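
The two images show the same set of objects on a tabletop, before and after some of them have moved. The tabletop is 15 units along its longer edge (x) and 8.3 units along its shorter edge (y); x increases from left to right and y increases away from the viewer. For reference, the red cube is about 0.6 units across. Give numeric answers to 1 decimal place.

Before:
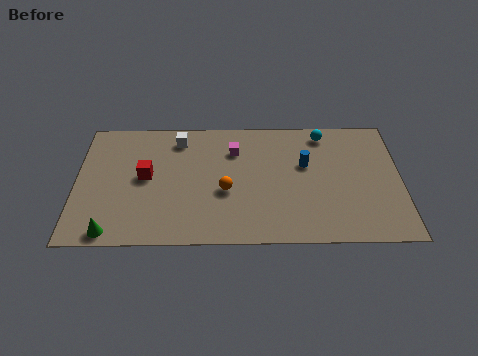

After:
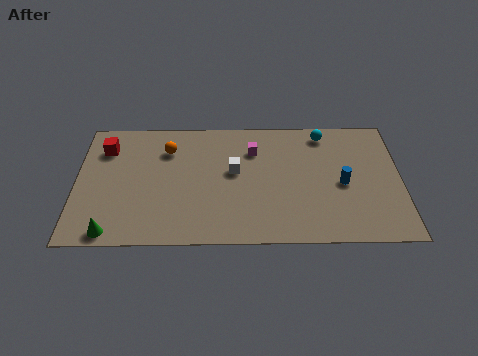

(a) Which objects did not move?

the green cone and the cyan sphere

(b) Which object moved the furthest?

the orange sphere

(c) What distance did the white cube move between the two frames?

3.4

From (4.7, 6.9) to (7.3, 4.7), the white cube covered √(2.6² + 2.2²) ≈ 3.4 units.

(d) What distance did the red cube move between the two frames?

2.7

The red cube was near (3.2, 4.4) before and (1.3, 6.3) after, so it travelled √(1.9² + 1.9²) ≈ 2.7 units.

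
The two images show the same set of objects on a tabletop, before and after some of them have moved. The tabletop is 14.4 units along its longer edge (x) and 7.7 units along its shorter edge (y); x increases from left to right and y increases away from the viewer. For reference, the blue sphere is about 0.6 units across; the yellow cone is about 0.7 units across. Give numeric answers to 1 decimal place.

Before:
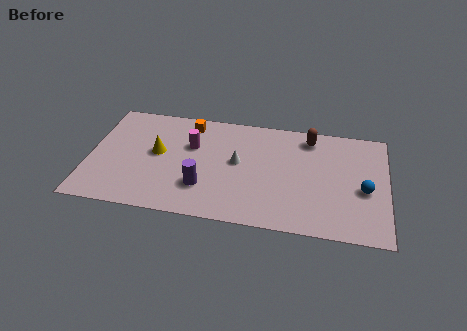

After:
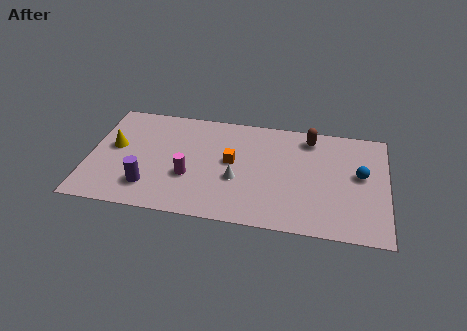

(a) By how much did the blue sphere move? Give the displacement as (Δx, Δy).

(-0.2, 1.0)

From the two frames, the blue sphere sits at roughly (13.3, 3.3) before and (13.1, 4.3) after.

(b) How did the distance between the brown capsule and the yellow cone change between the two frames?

+2.0

They were about 7.7 units apart before and 9.7 after — 2.0 units further apart.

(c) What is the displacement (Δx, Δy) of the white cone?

(0.0, -1.2)

The white cone was at about (7.2, 4.2) and moved to about (7.2, 3.0).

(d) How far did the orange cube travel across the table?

3.3

The orange cube was near (4.7, 6.6) before and (6.9, 4.2) after, so it travelled √(2.2² + 2.4²) ≈ 3.3 units.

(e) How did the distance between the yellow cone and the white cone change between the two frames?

+2.2

The distance was about 3.9 in the first image and 6.1 in the second, so they moved 2.2 units further apart.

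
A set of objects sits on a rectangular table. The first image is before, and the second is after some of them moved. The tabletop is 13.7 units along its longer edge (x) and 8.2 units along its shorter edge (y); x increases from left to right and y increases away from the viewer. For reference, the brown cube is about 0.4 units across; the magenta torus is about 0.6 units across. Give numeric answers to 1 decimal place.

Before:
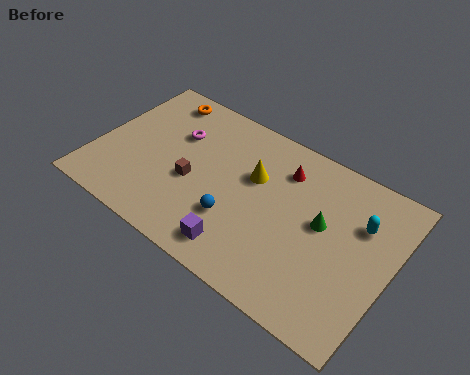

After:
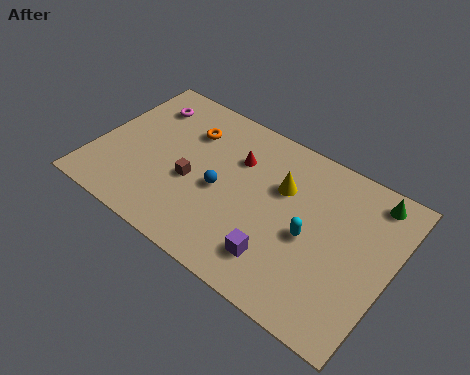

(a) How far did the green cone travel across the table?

3.1

The green cone moved from about (10.5, 4.6) to (12.4, 7.1), a distance of √(1.9² + 2.5²) ≈ 3.1.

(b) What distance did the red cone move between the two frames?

2.2

The red cone moved from about (8.4, 6.3) to (6.3, 5.7), a distance of √(2.1² + 0.6²) ≈ 2.2.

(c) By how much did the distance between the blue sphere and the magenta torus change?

+0.5

Before: roughly 4.5 units apart; after: 5.0. That's 0.5 units further apart.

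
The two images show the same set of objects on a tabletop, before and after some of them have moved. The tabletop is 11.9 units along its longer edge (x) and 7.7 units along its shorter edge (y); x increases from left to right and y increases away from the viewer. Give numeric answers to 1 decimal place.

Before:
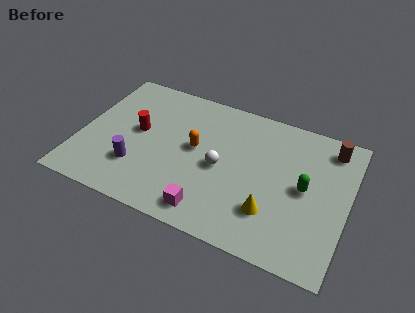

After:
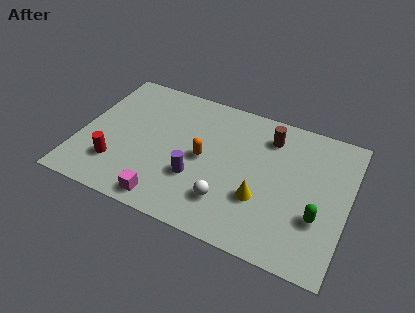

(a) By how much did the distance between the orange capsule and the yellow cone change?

-1.2

Before: roughly 4.2 units apart; after: 3.0. That's 1.2 units closer together.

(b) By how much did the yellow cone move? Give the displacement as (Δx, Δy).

(-0.5, 0.5)

From the two frames, the yellow cone sits at roughly (8.7, 2.1) before and (8.2, 2.6) after.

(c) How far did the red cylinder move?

2.3

The red cylinder was near (2.5, 4.2) before and (1.8, 2.0) after, so it travelled √(0.7² + 2.2²) ≈ 2.3 units.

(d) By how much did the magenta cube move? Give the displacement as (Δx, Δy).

(-1.9, -0.2)

The magenta cube was at about (6.1, 1.1) and moved to about (4.2, 0.9).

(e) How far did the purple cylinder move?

2.6

The purple cylinder moved from about (2.7, 2.2) to (5.3, 2.6), a distance of √(2.6² + 0.4²) ≈ 2.6.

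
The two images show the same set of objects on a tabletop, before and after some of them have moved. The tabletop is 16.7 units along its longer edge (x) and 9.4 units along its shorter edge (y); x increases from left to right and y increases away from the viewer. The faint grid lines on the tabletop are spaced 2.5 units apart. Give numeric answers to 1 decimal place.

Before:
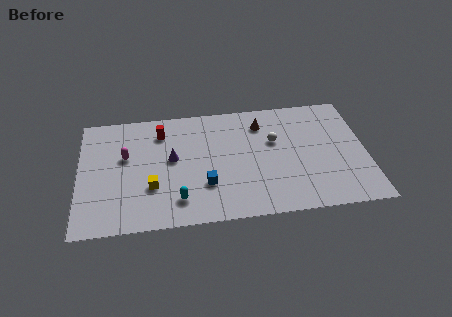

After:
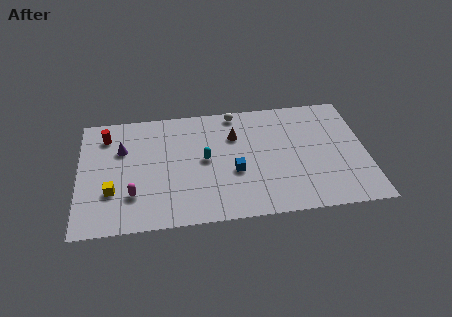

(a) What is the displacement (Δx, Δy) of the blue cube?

(1.7, 0.8)

From the two frames, the blue cube sits at roughly (7.3, 2.9) before and (9.0, 3.7) after.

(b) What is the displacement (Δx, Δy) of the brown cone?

(-1.6, -0.8)

From the two frames, the brown cone sits at roughly (10.7, 7.4) before and (9.1, 6.6) after.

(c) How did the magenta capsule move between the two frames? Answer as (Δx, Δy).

(0.4, -3.1)

From the two frames, the magenta capsule sits at roughly (2.7, 5.7) before and (3.1, 2.6) after.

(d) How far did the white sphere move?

3.4

From (11.4, 5.9) to (9.2, 8.5), the white sphere covered √(2.2² + 2.6²) ≈ 3.4 units.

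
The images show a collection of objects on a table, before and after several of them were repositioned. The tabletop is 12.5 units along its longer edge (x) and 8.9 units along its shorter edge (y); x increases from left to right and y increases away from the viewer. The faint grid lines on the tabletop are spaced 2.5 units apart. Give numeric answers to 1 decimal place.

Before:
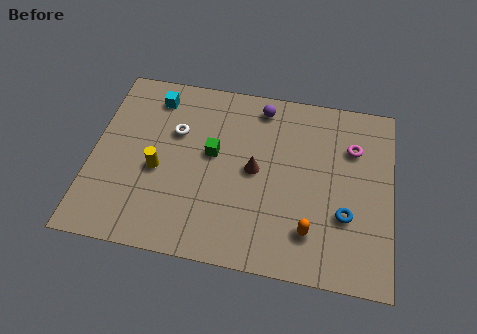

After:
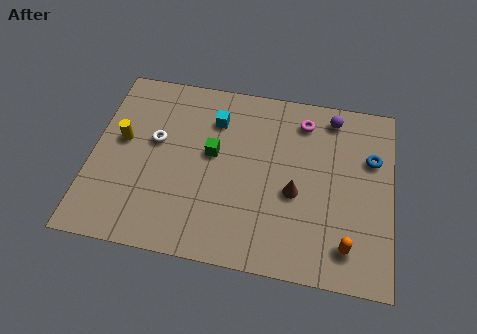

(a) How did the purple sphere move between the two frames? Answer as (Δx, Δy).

(3.0, 0.0)

From the two frames, the purple sphere sits at roughly (6.9, 7.7) before and (9.9, 7.7) after.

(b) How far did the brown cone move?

1.9

The brown cone moved from about (6.8, 4.5) to (8.5, 3.7), a distance of √(1.7² + 0.8²) ≈ 1.9.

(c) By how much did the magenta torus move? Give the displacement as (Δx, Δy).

(-2.1, 1.0)

The magenta torus was at about (10.8, 6.3) and moved to about (8.7, 7.3).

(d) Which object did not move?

the green cube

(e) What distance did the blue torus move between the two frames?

3.1

The blue torus was near (10.6, 3.0) before and (11.6, 5.9) after, so it travelled √(1.0² + 2.9²) ≈ 3.1 units.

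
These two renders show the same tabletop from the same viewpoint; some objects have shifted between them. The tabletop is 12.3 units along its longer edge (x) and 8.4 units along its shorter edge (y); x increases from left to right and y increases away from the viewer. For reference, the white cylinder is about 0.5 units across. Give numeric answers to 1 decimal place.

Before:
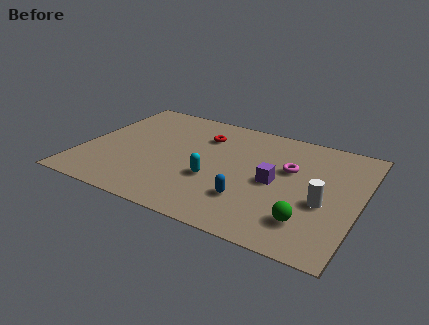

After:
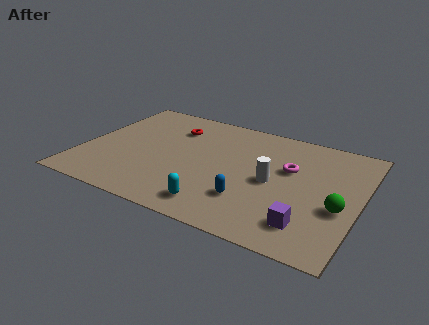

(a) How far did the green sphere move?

1.8

The green sphere moved from about (10.3, 1.9) to (11.5, 3.3), a distance of √(1.2² + 1.4²) ≈ 1.8.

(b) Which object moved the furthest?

the purple cube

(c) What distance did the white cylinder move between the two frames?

2.4

The white cylinder moved from about (10.8, 3.4) to (8.5, 4.0), a distance of √(2.3² + 0.6²) ≈ 2.4.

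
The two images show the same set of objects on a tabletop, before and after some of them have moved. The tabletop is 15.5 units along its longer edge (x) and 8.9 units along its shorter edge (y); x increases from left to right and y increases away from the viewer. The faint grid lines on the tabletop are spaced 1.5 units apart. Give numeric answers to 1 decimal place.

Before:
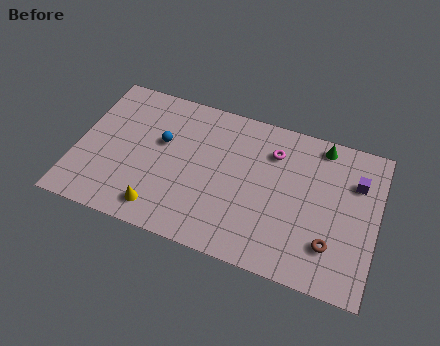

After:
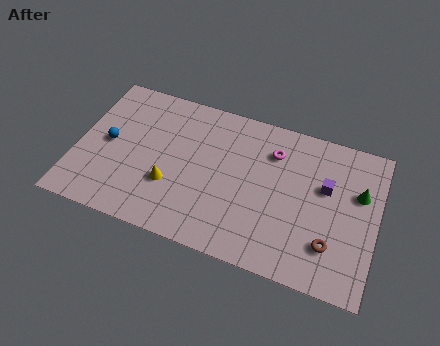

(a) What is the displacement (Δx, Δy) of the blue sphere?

(-2.7, -0.9)

The blue sphere was at about (4.3, 5.4) and moved to about (1.6, 4.5).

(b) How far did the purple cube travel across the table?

1.7

The purple cube was near (14.3, 6.3) before and (12.8, 5.5) after, so it travelled √(1.5² + 0.8²) ≈ 1.7 units.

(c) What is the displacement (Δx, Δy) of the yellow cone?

(0.4, 1.6)

The yellow cone started near (4.6, 1.4) and ended near (5.0, 3.0).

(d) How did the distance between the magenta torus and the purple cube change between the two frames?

-1.3

The distance was about 4.3 in the first image and 3.0 in the second, so they moved 1.3 units closer together.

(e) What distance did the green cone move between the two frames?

3.0

From (12.4, 7.9) to (14.5, 5.7), the green cone covered √(2.1² + 2.2²) ≈ 3.0 units.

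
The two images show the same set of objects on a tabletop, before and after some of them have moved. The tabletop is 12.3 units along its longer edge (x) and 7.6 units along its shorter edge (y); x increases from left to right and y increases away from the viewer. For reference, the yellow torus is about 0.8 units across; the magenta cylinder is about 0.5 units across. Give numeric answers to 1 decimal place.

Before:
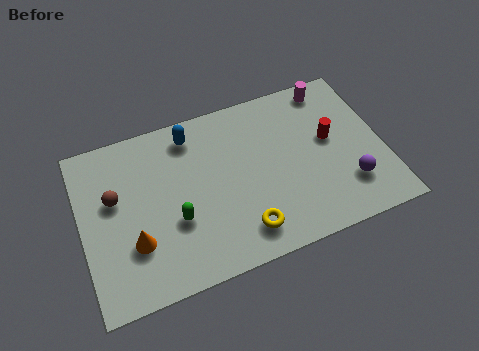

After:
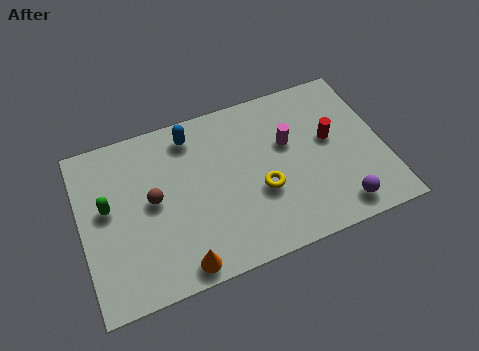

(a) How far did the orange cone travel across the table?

2.3

The orange cone moved from about (2.0, 2.4) to (3.7, 0.8), a distance of √(1.7² + 1.6²) ≈ 2.3.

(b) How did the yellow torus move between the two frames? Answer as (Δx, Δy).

(0.9, 1.5)

The yellow torus started near (6.3, 1.4) and ended near (7.2, 2.9).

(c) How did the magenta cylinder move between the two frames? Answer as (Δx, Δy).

(-2.0, -2.0)

The magenta cylinder was at about (10.5, 6.7) and moved to about (8.5, 4.7).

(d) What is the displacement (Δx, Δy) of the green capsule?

(-2.6, 1.5)

From the two frames, the green capsule sits at roughly (3.7, 2.8) before and (1.1, 4.3) after.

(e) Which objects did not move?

the red cylinder and the blue capsule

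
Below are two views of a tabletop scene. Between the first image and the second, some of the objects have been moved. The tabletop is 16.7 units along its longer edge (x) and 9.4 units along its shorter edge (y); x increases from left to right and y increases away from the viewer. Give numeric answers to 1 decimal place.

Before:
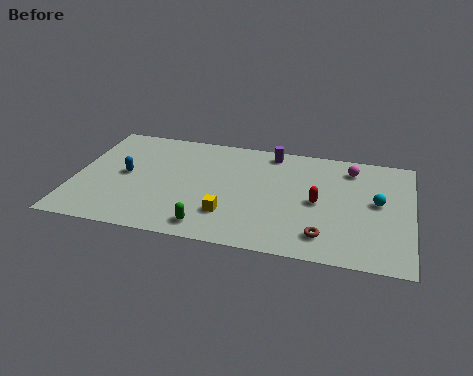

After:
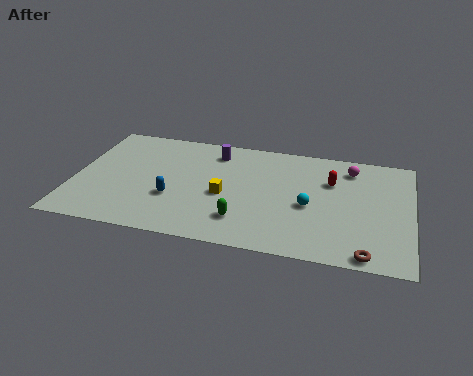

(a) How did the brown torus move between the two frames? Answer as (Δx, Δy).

(2.1, -1.0)

The brown torus was at about (12.5, 1.8) and moved to about (14.6, 0.8).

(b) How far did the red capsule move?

2.0

From (12.1, 4.5) to (12.7, 6.4), the red capsule covered √(0.6² + 1.9²) ≈ 2.0 units.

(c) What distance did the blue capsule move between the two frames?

2.9

The blue capsule was near (2.5, 4.8) before and (5.0, 3.3) after, so it travelled √(2.5² + 1.5²) ≈ 2.9 units.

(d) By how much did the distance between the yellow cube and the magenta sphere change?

-0.7

Before: roughly 7.8 units apart; after: 7.1. That's 0.7 units closer together.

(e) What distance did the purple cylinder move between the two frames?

2.9

From (9.6, 8.3) to (6.8, 7.7), the purple cylinder covered √(2.8² + 0.6²) ≈ 2.9 units.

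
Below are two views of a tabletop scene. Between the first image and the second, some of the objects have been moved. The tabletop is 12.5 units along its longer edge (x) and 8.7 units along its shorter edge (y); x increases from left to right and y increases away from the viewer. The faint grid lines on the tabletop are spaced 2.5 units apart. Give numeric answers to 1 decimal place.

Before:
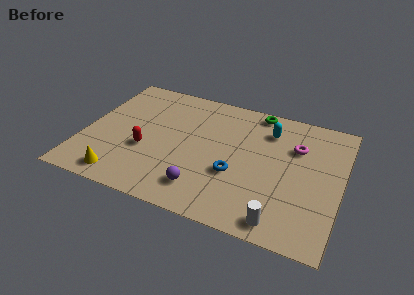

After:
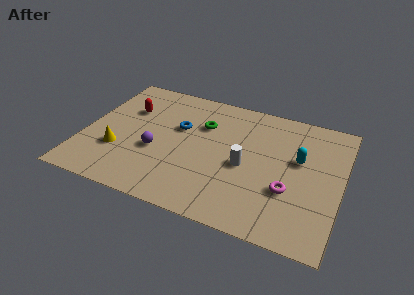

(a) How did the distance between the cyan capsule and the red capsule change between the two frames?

+1.9

They were about 6.6 units apart before and 8.5 after — 1.9 units further apart.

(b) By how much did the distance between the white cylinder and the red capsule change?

-0.9

The distance was about 7.2 in the first image and 6.3 in the second, so they moved 0.9 units closer together.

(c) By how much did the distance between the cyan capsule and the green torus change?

+3.5

The distance was about 1.4 in the first image and 4.9 in the second, so they moved 3.5 units further apart.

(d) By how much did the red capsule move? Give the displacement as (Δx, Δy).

(-1.2, 2.6)

From the two frames, the red capsule sits at roughly (3.1, 3.3) before and (1.9, 5.9) after.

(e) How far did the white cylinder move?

3.5

From (9.9, 1.0) to (7.9, 3.9), the white cylinder covered √(2.0² + 2.9²) ≈ 3.5 units.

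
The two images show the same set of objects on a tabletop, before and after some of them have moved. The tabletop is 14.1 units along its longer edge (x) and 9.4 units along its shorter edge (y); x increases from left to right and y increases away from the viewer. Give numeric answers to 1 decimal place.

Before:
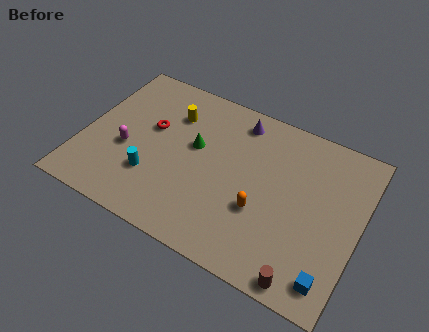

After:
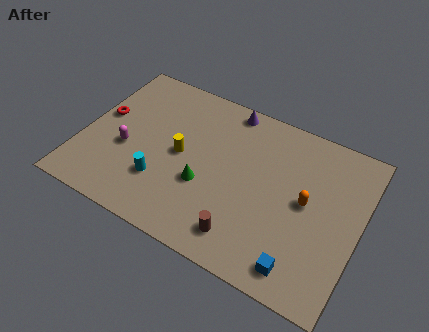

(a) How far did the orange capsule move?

2.6

The orange capsule was near (9.3, 3.4) before and (11.4, 4.9) after, so it travelled √(2.1² + 1.5²) ≈ 2.6 units.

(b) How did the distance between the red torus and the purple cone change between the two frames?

+2.1

The distance was about 4.8 in the first image and 6.9 in the second, so they moved 2.1 units further apart.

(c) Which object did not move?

the magenta capsule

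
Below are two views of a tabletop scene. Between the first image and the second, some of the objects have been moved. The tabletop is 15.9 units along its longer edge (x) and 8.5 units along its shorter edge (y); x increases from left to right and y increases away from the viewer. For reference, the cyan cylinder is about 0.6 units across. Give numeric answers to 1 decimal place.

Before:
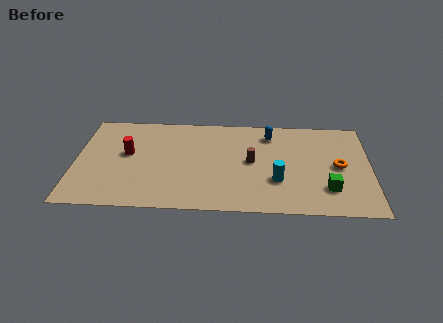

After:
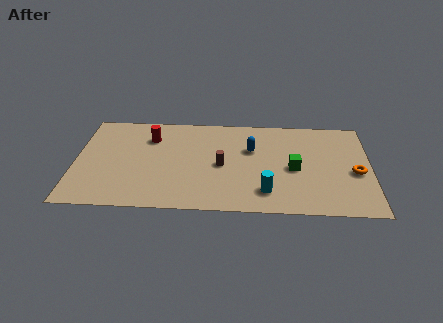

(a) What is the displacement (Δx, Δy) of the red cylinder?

(1.2, 1.5)

The red cylinder was at about (2.8, 4.8) and moved to about (4.0, 6.3).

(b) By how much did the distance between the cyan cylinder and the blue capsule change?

-0.3

They were about 4.1 units apart before and 3.8 after — 0.3 units closer together.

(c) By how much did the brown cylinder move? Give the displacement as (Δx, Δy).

(-1.6, -0.4)

From the two frames, the brown cylinder sits at roughly (9.5, 4.4) before and (7.9, 4.0) after.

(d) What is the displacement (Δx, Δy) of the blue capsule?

(-1.0, -1.4)

From the two frames, the blue capsule sits at roughly (10.5, 6.9) before and (9.5, 5.5) after.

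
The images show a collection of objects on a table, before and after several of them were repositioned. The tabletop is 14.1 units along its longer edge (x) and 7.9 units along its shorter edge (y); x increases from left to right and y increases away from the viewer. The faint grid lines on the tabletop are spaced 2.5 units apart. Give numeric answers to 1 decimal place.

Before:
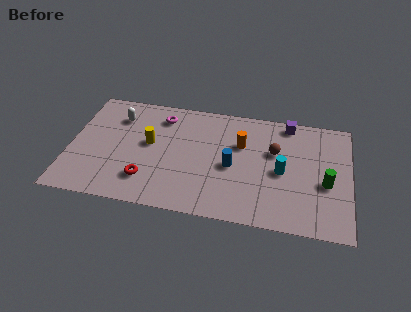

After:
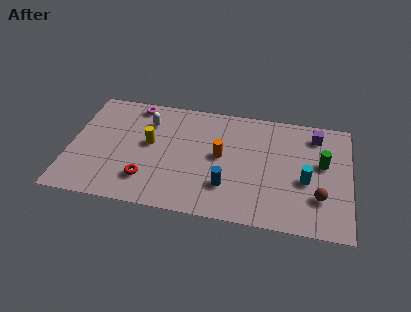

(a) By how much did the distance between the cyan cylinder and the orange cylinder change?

+1.8

Before: roughly 2.6 units apart; after: 4.4. That's 1.8 units further apart.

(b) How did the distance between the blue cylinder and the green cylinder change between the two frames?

+0.6

Before: roughly 4.7 units apart; after: 5.3. That's 0.6 units further apart.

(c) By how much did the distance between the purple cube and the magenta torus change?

+2.8

They were about 6.4 units apart before and 9.2 after — 2.8 units further apart.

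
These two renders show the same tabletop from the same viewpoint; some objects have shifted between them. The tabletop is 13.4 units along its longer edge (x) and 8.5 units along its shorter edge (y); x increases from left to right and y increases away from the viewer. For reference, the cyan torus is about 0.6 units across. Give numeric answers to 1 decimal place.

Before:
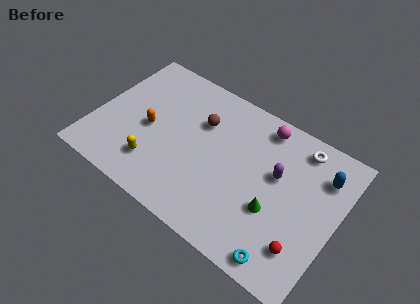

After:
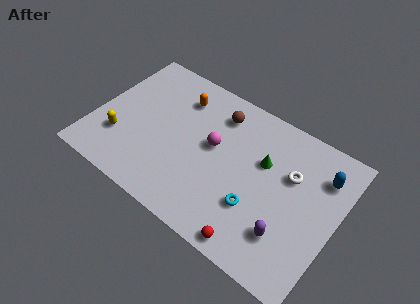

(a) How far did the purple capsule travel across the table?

3.1

The purple capsule moved from about (10.0, 5.1) to (11.1, 2.2), a distance of √(1.1² + 2.9²) ≈ 3.1.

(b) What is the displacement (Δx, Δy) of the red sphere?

(-2.4, -1.2)

From the two frames, the red sphere sits at roughly (12.0, 2.0) before and (9.6, 0.8) after.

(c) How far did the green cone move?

2.5

The green cone was near (10.2, 3.1) before and (9.2, 5.4) after, so it travelled √(1.0² + 2.3²) ≈ 2.5 units.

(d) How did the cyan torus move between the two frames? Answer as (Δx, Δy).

(-1.9, 1.8)

From the two frames, the cyan torus sits at roughly (11.2, 0.9) before and (9.3, 2.7) after.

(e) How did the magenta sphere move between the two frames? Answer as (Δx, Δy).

(-2.3, -2.6)

The magenta sphere started near (8.8, 7.4) and ended near (6.5, 4.8).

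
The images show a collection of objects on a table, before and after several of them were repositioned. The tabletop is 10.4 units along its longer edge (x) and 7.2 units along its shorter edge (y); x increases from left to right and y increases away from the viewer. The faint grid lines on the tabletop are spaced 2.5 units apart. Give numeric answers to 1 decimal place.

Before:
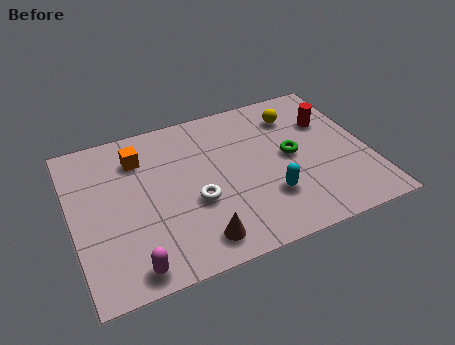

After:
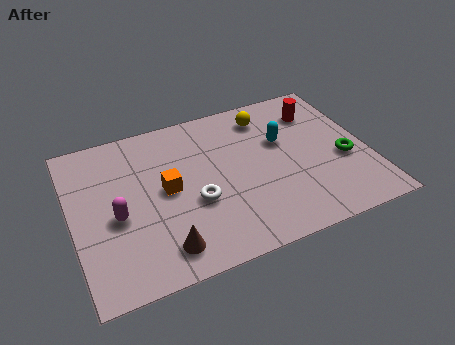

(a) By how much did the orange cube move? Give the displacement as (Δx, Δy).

(0.8, -1.8)

From the two frames, the orange cube sits at roughly (2.5, 5.5) before and (3.3, 3.7) after.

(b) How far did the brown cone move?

1.2

The brown cone was near (4.1, 1.1) before and (2.9, 1.2) after, so it travelled √(1.2² + 0.1²) ≈ 1.2 units.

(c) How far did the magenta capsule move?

2.3

From (1.8, 0.8) to (1.5, 3.1), the magenta capsule covered √(0.3² + 2.3²) ≈ 2.3 units.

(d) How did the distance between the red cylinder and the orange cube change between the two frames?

-0.8

Before: roughly 6.7 units apart; after: 5.9. That's 0.8 units closer together.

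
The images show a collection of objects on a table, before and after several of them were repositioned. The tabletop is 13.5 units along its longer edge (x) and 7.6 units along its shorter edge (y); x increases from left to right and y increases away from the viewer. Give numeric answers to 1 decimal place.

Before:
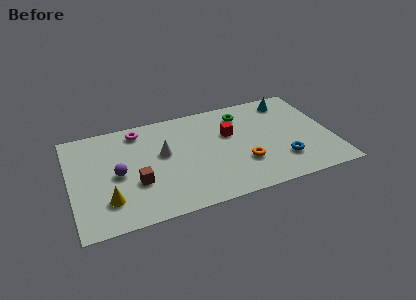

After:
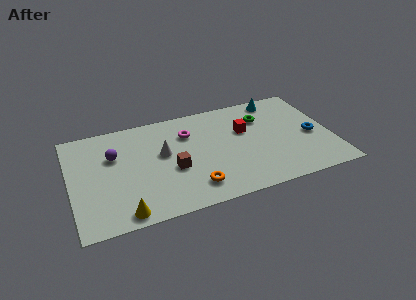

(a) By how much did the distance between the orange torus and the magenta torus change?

-2.5

They were about 6.5 units apart before and 4.0 after — 2.5 units closer together.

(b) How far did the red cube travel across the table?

0.8

The red cube moved from about (8.3, 4.8) to (9.1, 4.8), a distance of √(0.8² + 0.0²) ≈ 0.8.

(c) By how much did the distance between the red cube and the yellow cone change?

+0.6

Before: roughly 7.1 units apart; after: 7.7. That's 0.6 units further apart.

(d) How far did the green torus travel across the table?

1.2

The green torus was near (9.1, 6.1) before and (10.1, 5.5) after, so it travelled √(1.0² + 0.6²) ≈ 1.2 units.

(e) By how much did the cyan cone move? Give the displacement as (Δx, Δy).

(-0.6, 0.3)

From the two frames, the cyan cone sits at roughly (11.6, 6.4) before and (11.0, 6.7) after.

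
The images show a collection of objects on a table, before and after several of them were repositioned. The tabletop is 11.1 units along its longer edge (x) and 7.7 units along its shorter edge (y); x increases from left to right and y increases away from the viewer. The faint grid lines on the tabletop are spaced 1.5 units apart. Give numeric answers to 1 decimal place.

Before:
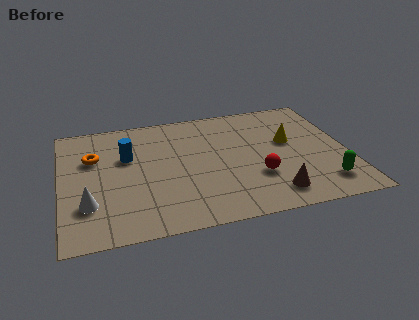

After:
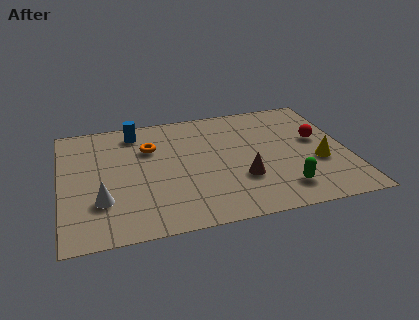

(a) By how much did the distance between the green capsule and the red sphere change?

+0.6

Before: roughly 2.7 units apart; after: 3.3. That's 0.6 units further apart.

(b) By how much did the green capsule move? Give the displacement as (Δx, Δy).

(-1.6, 0.0)

The green capsule started near (10.0, 1.5) and ended near (8.4, 1.5).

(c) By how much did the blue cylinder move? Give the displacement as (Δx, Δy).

(0.4, 1.6)

The blue cylinder was at about (2.6, 4.9) and moved to about (3.0, 6.5).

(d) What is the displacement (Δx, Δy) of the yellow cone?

(1.0, -1.6)

The yellow cone was at about (8.9, 4.5) and moved to about (9.9, 2.9).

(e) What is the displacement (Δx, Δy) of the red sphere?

(2.5, 1.9)

The red sphere started near (7.5, 2.5) and ended near (10.0, 4.4).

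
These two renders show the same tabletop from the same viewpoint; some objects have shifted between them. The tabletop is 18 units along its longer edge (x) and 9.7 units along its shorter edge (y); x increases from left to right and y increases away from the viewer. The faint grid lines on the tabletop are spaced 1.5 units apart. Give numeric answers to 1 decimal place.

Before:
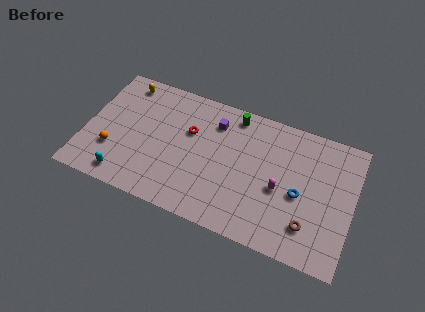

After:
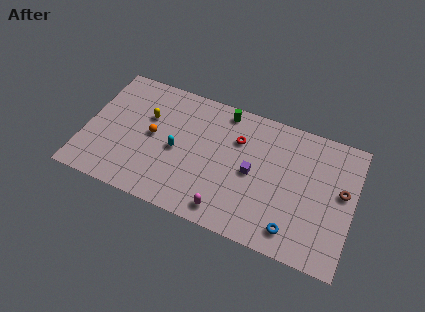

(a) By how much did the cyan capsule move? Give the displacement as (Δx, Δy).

(3.2, 3.2)

From the two frames, the cyan capsule sits at roughly (3.0, 1.3) before and (6.2, 4.5) after.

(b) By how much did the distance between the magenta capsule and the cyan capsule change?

-5.7

They were about 10.6 units apart before and 4.9 after — 5.7 units closer together.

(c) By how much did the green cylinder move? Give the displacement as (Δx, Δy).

(-0.7, 0.1)

From the two frames, the green cylinder sits at roughly (9.7, 8.5) before and (9.0, 8.6) after.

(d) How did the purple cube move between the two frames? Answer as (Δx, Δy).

(2.8, -2.8)

The purple cube was at about (8.5, 7.5) and moved to about (11.3, 4.7).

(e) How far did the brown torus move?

3.7

The brown torus moved from about (15.3, 2.3) to (17.2, 5.5), a distance of √(1.9² + 3.2²) ≈ 3.7.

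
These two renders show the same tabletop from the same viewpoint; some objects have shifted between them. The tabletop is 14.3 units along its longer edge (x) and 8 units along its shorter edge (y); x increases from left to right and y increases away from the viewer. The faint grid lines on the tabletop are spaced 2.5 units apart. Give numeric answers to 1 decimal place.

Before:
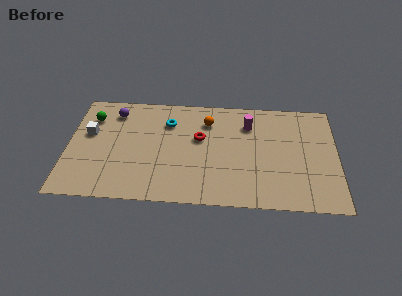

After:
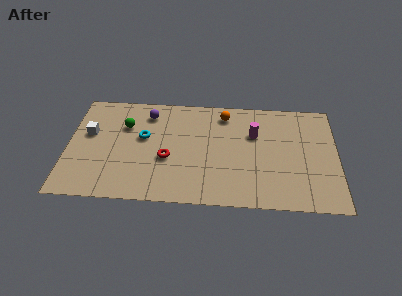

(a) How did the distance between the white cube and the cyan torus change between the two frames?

-1.4

They were about 4.3 units apart before and 2.9 after — 1.4 units closer together.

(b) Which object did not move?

the white cube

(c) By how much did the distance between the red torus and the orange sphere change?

+3.2

The distance was about 1.4 in the first image and 4.6 in the second, so they moved 3.2 units further apart.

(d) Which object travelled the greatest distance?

the red torus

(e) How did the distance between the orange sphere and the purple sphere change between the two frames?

-0.9

They were about 5.0 units apart before and 4.1 after — 0.9 units closer together.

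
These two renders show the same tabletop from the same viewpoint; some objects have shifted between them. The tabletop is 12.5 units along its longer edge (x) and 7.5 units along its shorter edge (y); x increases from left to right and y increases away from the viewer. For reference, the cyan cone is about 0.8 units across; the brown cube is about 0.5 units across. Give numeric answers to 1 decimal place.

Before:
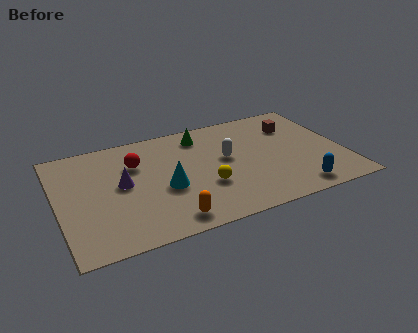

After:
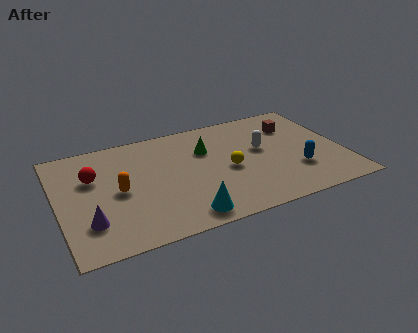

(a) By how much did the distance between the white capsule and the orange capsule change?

+2.1

They were about 4.3 units apart before and 6.4 after — 2.1 units further apart.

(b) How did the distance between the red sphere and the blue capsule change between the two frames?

+1.3

Before: roughly 7.8 units apart; after: 9.1. That's 1.3 units further apart.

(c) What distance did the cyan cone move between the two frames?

2.2

From (4.6, 3.1) to (5.2, 1.0), the cyan cone covered √(0.6² + 2.1²) ≈ 2.2 units.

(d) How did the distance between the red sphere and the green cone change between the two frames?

+1.8

They were about 3.2 units apart before and 5.0 after — 1.8 units further apart.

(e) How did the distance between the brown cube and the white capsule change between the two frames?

-1.5

Before: roughly 3.5 units apart; after: 2.0. That's 1.5 units closer together.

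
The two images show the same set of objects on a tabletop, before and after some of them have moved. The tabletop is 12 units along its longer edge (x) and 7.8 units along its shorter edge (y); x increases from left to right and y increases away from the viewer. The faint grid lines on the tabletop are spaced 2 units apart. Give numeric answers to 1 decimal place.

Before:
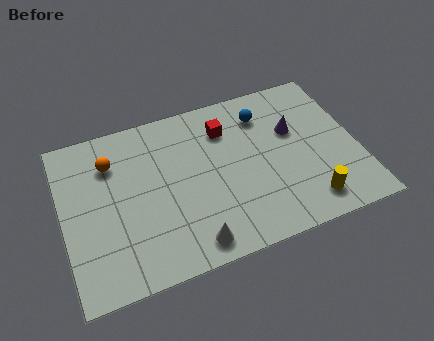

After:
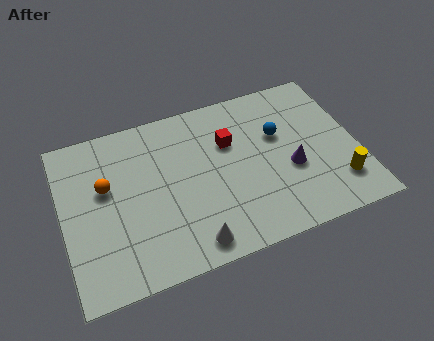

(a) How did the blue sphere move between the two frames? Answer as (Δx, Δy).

(0.5, -1.2)

From the two frames, the blue sphere sits at roughly (8.4, 6.1) before and (8.9, 4.9) after.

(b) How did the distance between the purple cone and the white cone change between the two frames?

-1.2

The distance was about 6.0 in the first image and 4.8 in the second, so they moved 1.2 units closer together.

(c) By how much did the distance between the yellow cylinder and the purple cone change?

-1.4

The distance was about 3.6 in the first image and 2.2 in the second, so they moved 1.4 units closer together.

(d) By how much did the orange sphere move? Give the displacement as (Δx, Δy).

(-0.3, -1.1)

The orange sphere started near (2.1, 5.8) and ended near (1.8, 4.7).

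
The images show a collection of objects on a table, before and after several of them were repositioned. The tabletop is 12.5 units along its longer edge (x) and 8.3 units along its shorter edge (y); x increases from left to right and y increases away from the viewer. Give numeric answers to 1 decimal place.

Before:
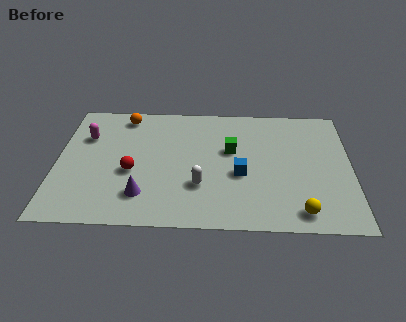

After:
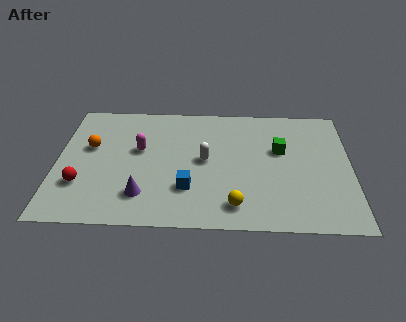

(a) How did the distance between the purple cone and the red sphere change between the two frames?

+1.1

Before: roughly 1.6 units apart; after: 2.7. That's 1.1 units further apart.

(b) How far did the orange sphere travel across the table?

2.6

From (2.8, 7.2) to (1.4, 5.0), the orange sphere covered √(1.4² + 2.2²) ≈ 2.6 units.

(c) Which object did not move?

the purple cone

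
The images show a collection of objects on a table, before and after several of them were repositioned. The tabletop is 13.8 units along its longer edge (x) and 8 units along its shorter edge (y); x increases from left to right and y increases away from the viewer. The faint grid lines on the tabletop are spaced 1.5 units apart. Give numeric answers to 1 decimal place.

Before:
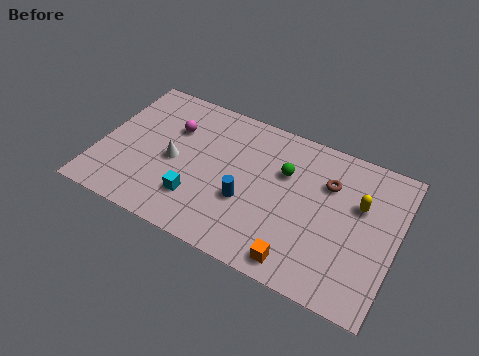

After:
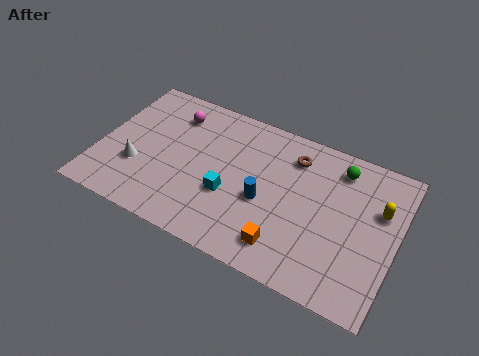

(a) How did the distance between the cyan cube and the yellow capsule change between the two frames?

-0.7

The distance was about 7.8 in the first image and 7.1 in the second, so they moved 0.7 units closer together.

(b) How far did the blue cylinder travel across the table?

0.9

From (7.0, 3.0) to (7.8, 3.4), the blue cylinder covered √(0.8² + 0.4²) ≈ 0.9 units.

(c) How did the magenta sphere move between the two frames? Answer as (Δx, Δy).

(-0.1, 0.8)

The magenta sphere started near (3.2, 5.5) and ended near (3.1, 6.3).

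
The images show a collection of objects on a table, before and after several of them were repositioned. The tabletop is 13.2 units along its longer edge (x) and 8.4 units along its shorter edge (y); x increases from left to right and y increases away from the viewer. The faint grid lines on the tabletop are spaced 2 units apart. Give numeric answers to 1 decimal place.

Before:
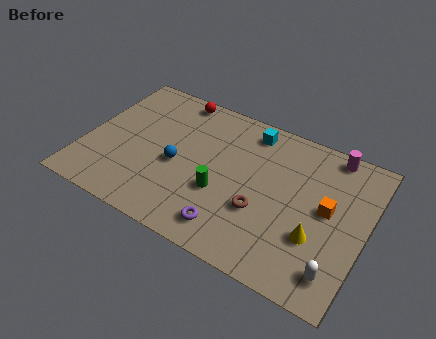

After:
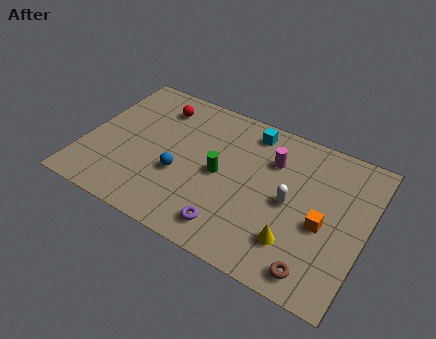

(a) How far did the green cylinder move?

1.0

The green cylinder moved from about (6.6, 3.1) to (6.4, 4.1), a distance of √(0.2² + 1.0²) ≈ 1.0.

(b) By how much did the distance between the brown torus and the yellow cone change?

-1.1

The distance was about 2.6 in the first image and 1.5 in the second, so they moved 1.1 units closer together.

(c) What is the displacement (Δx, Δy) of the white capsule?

(-2.5, 2.6)

The white capsule started near (12.2, 1.5) and ended near (9.7, 4.1).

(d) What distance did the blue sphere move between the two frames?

0.5

From (4.4, 3.7) to (4.6, 3.2), the blue sphere covered √(0.2² + 0.5²) ≈ 0.5 units.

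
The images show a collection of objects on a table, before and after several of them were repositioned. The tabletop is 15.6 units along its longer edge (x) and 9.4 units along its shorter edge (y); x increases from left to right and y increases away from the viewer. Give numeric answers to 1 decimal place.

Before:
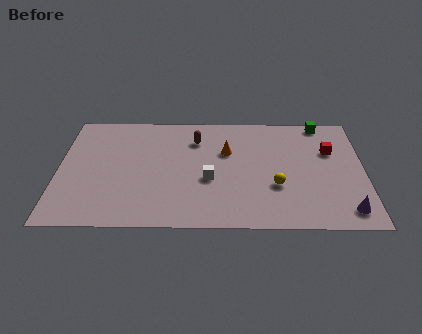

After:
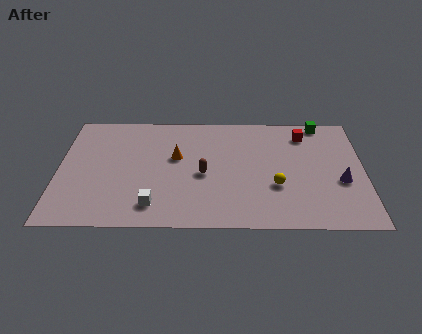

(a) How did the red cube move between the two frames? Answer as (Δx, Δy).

(-1.3, 1.4)

The red cube was at about (13.9, 6.2) and moved to about (12.6, 7.6).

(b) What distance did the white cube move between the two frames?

3.5

The white cube moved from about (7.7, 3.8) to (4.9, 1.7), a distance of √(2.8² + 2.1²) ≈ 3.5.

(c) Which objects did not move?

the yellow sphere and the green cube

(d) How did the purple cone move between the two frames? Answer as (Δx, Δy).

(-0.2, 2.3)

The purple cone started near (14.6, 1.4) and ended near (14.4, 3.7).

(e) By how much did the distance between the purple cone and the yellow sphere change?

-0.7

Before: roughly 4.0 units apart; after: 3.3. That's 0.7 units closer together.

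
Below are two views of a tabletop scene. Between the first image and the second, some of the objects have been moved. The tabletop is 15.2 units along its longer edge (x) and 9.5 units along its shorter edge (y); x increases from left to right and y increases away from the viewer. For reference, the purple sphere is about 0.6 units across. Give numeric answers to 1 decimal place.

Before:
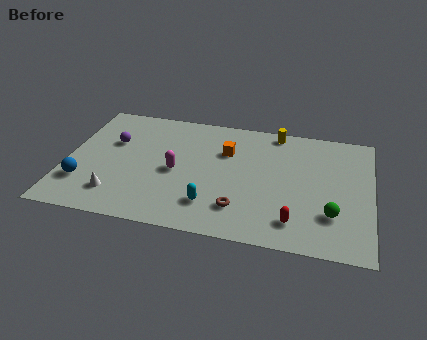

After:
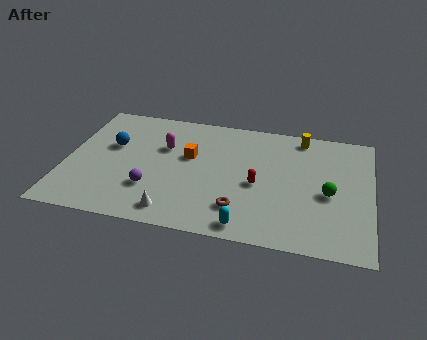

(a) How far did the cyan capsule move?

2.2

From (7.4, 2.2) to (9.2, 1.0), the cyan capsule covered √(1.8² + 1.2²) ≈ 2.2 units.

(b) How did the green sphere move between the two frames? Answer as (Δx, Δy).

(-0.2, 1.5)

The green sphere was at about (13.3, 2.7) and moved to about (13.1, 4.2).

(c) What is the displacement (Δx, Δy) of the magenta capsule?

(-0.7, 1.8)

From the two frames, the magenta capsule sits at roughly (5.5, 4.4) before and (4.8, 6.2) after.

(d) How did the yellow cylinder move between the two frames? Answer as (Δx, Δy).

(1.3, -0.2)

The yellow cylinder was at about (10.3, 8.6) and moved to about (11.6, 8.4).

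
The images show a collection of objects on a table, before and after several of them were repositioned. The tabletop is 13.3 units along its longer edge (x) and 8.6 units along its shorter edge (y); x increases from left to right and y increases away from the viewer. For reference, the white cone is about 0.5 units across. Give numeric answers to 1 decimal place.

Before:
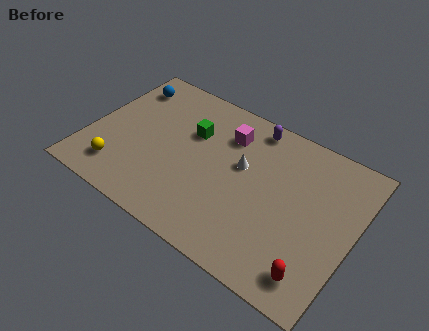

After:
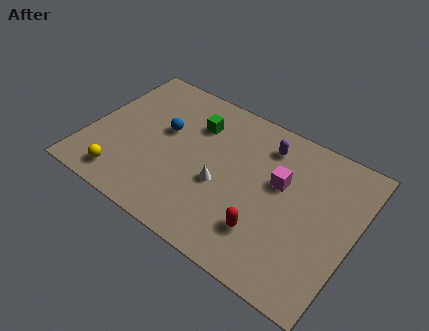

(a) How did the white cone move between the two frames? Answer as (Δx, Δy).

(-0.8, -1.6)

The white cone started near (7.6, 5.1) and ended near (6.8, 3.5).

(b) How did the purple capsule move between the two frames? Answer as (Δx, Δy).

(0.8, -0.7)

The purple capsule was at about (7.7, 7.6) and moved to about (8.5, 6.9).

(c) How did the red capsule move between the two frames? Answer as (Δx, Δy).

(-2.6, 0.8)

The red capsule started near (11.9, 1.4) and ended near (9.3, 2.2).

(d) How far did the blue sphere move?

3.0

The blue sphere moved from about (1.2, 6.9) to (3.6, 5.1), a distance of √(2.4² + 1.8²) ≈ 3.0.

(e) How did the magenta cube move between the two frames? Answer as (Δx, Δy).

(2.9, -1.3)

From the two frames, the magenta cube sits at roughly (6.6, 6.5) before and (9.5, 5.2) after.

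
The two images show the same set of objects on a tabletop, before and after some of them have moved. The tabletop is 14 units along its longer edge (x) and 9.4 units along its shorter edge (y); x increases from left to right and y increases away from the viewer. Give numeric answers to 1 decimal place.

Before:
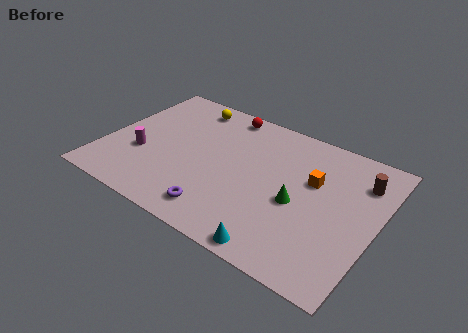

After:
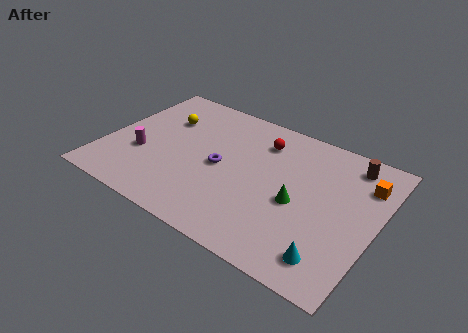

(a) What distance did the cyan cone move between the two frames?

2.6

The cyan cone moved from about (9.7, 0.8) to (12.2, 1.6), a distance of √(2.5² + 0.8²) ≈ 2.6.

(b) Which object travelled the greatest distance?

the purple torus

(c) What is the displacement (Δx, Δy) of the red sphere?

(2.2, -1.1)

From the two frames, the red sphere sits at roughly (5.5, 8.4) before and (7.7, 7.3) after.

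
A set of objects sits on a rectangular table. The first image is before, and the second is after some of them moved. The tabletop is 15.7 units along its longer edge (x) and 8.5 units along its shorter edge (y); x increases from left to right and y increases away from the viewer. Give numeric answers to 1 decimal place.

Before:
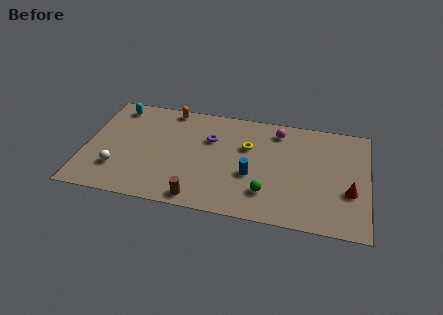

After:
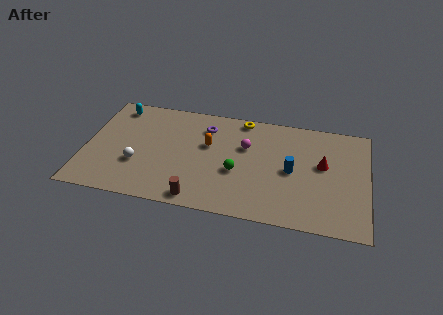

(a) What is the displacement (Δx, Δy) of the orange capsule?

(2.3, -2.5)

From the two frames, the orange capsule sits at roughly (4.5, 7.7) before and (6.8, 5.2) after.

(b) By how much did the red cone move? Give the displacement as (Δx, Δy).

(-1.5, 1.8)

The red cone started near (14.7, 3.1) and ended near (13.2, 4.9).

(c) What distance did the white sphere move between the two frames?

1.3

From (1.9, 2.3) to (3.0, 2.9), the white sphere covered √(1.1² + 0.6²) ≈ 1.3 units.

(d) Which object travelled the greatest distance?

the orange capsule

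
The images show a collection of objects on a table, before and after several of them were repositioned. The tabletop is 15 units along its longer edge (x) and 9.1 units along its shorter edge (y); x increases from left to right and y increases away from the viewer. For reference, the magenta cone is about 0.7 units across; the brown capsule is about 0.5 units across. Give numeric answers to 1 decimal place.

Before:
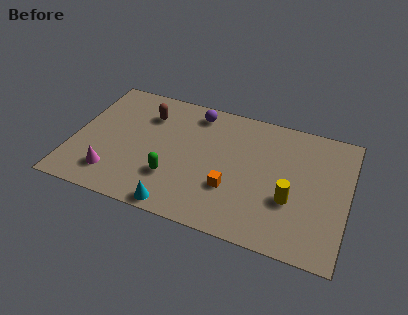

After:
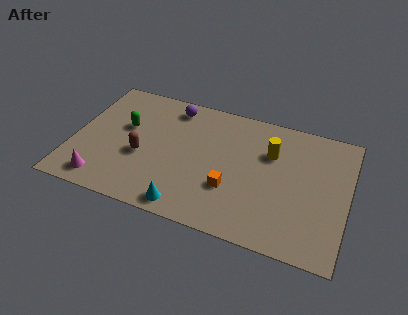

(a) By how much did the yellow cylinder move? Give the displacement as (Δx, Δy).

(-1.3, 2.9)

From the two frames, the yellow cylinder sits at roughly (12.0, 3.3) before and (10.7, 6.2) after.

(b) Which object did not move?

the orange cube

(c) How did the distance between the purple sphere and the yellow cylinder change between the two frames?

-1.4

The distance was about 7.2 in the first image and 5.8 in the second, so they moved 1.4 units closer together.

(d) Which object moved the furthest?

the green capsule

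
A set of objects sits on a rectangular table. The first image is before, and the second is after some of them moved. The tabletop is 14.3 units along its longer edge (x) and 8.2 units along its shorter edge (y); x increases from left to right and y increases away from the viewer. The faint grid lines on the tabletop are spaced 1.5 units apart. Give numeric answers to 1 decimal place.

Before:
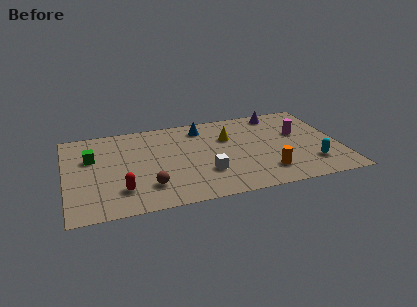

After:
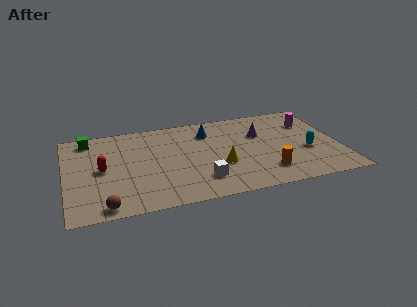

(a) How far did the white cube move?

0.7

From (7.2, 2.5) to (6.9, 1.9), the white cube covered √(0.3² + 0.6²) ≈ 0.7 units.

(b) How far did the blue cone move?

0.6

The blue cone was near (7.3, 6.8) before and (7.6, 6.3) after, so it travelled √(0.3² + 0.5²) ≈ 0.6 units.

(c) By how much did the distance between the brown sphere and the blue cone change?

+2.2

They were about 5.7 units apart before and 7.9 after — 2.2 units further apart.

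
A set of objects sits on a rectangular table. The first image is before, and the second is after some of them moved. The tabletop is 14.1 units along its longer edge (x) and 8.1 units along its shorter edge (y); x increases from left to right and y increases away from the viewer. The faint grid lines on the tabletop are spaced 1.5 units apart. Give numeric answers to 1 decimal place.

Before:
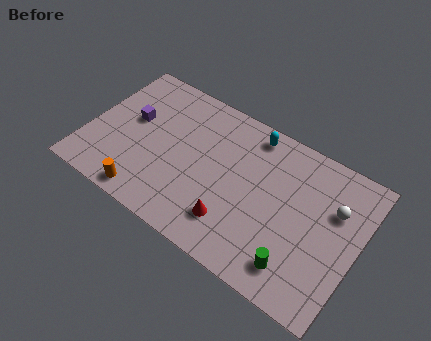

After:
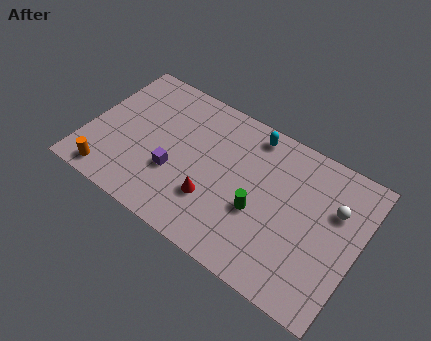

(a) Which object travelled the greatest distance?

the purple cube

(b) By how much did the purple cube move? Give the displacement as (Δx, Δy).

(2.6, -1.8)

The purple cube was at about (2.1, 4.7) and moved to about (4.7, 2.9).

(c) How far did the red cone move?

1.3

From (8.0, 1.9) to (6.8, 2.5), the red cone covered √(1.2² + 0.6²) ≈ 1.3 units.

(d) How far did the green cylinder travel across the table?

2.9

The green cylinder was near (11.4, 1.5) before and (9.1, 3.2) after, so it travelled √(2.3² + 1.7²) ≈ 2.9 units.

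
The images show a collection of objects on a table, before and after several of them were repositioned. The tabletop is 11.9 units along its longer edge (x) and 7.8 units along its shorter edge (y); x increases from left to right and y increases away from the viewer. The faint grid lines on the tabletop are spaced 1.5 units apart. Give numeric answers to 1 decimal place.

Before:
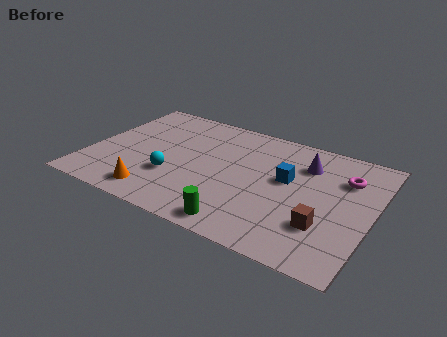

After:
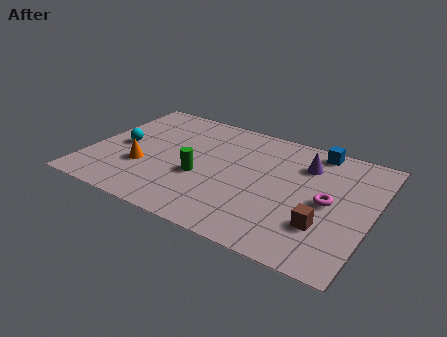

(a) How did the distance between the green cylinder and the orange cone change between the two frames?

-1.3

The distance was about 3.7 in the first image and 2.4 in the second, so they moved 1.3 units closer together.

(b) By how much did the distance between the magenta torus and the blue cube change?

+0.8

The distance was about 2.5 in the first image and 3.3 in the second, so they moved 0.8 units further apart.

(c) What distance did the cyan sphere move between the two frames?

2.7

From (3.7, 2.6) to (1.3, 3.8), the cyan sphere covered √(2.4² + 1.2²) ≈ 2.7 units.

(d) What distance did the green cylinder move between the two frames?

3.0

From (6.9, 0.9) to (4.8, 3.1), the green cylinder covered √(2.1² + 2.2²) ≈ 3.0 units.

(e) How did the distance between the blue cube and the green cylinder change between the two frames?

+2.0

Before: roughly 3.9 units apart; after: 5.9. That's 2.0 units further apart.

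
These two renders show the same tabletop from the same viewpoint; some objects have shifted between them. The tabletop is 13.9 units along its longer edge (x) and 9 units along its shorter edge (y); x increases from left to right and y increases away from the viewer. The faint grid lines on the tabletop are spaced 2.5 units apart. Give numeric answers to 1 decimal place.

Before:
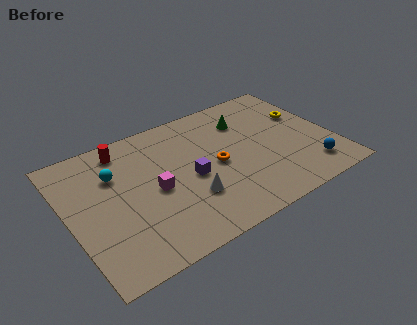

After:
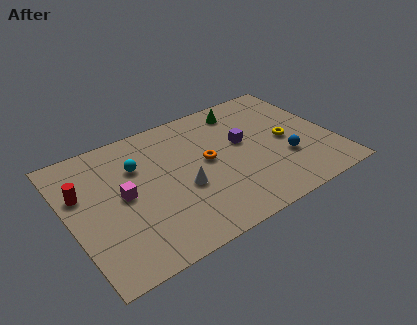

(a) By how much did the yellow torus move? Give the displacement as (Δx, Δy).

(-1.3, -1.4)

The yellow torus was at about (12.8, 5.7) and moved to about (11.5, 4.3).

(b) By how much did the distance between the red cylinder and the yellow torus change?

+1.1

The distance was about 9.7 in the first image and 10.8 in the second, so they moved 1.1 units further apart.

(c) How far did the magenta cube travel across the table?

1.6

The magenta cube was near (4.4, 4.2) before and (2.8, 4.6) after, so it travelled √(1.6² + 0.4²) ≈ 1.6 units.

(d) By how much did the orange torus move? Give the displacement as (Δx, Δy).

(-0.4, 0.5)

The orange torus started near (7.7, 4.3) and ended near (7.3, 4.8).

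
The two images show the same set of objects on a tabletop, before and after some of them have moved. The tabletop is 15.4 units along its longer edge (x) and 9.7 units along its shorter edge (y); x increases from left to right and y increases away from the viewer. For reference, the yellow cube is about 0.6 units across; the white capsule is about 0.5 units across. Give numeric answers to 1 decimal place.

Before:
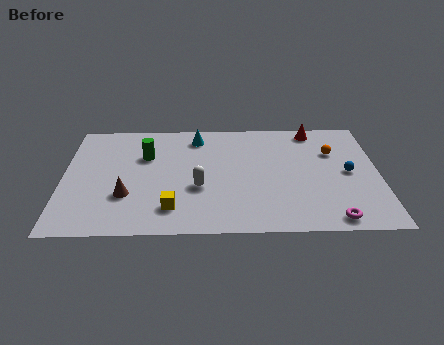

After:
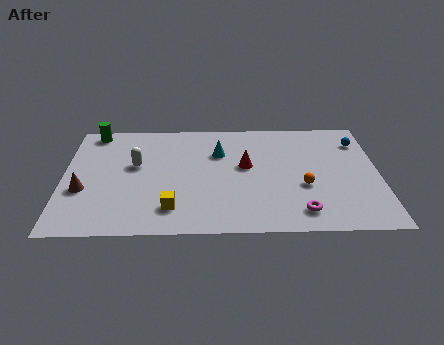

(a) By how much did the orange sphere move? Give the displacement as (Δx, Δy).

(-1.5, -2.9)

The orange sphere started near (13.2, 6.6) and ended near (11.7, 3.7).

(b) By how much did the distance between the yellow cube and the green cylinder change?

+3.1

Before: roughly 4.7 units apart; after: 7.8. That's 3.1 units further apart.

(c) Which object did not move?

the yellow cube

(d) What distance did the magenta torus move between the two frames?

1.6

The magenta torus was near (13.0, 1.0) before and (11.5, 1.6) after, so it travelled √(1.5² + 0.6²) ≈ 1.6 units.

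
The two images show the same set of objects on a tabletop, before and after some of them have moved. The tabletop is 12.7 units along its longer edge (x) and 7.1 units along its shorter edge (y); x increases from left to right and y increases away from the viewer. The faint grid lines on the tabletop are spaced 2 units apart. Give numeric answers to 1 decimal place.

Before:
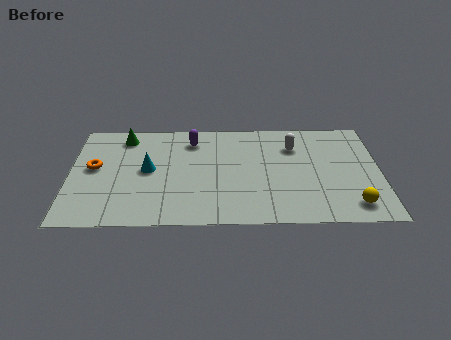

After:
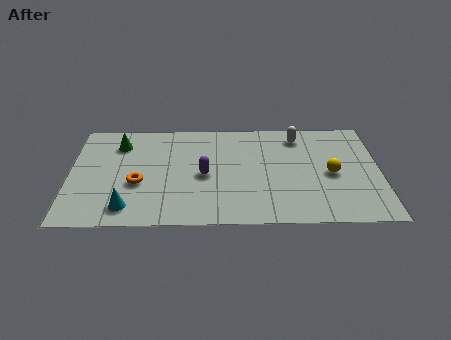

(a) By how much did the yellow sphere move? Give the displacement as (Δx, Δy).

(-0.8, 2.1)

From the two frames, the yellow sphere sits at roughly (11.5, 1.2) before and (10.7, 3.3) after.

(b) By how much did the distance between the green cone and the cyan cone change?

+1.8

They were about 2.5 units apart before and 4.3 after — 1.8 units further apart.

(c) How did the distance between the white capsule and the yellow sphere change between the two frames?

-1.7

They were about 4.6 units apart before and 2.9 after — 1.7 units closer together.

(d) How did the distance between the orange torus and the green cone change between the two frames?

+0.4

Before: roughly 2.4 units apart; after: 2.8. That's 0.4 units further apart.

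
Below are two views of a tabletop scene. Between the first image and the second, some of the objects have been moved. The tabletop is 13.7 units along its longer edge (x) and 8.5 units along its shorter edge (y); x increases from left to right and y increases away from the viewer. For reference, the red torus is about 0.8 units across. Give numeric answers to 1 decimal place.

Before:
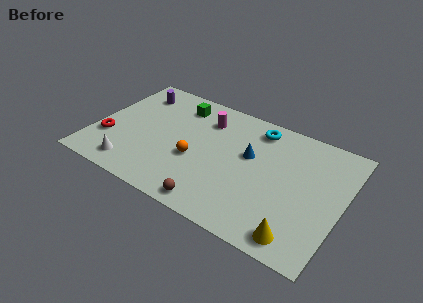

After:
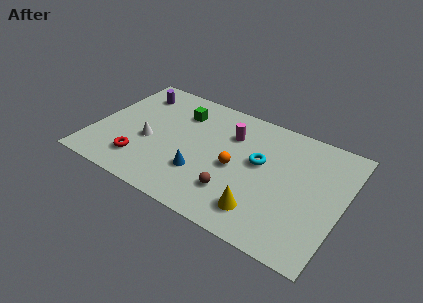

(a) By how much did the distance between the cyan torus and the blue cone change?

+1.6

The distance was about 2.1 in the first image and 3.7 in the second, so they moved 1.6 units further apart.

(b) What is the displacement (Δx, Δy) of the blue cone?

(-2.3, -2.5)

From the two frames, the blue cone sits at roughly (8.5, 5.1) before and (6.2, 2.6) after.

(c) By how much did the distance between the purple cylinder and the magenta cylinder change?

+1.5

Before: roughly 4.1 units apart; after: 5.6. That's 1.5 units further apart.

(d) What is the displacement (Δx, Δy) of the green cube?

(0.2, -0.5)

From the two frames, the green cube sits at roughly (4.2, 6.9) before and (4.4, 6.4) after.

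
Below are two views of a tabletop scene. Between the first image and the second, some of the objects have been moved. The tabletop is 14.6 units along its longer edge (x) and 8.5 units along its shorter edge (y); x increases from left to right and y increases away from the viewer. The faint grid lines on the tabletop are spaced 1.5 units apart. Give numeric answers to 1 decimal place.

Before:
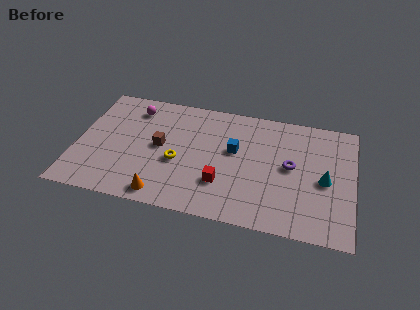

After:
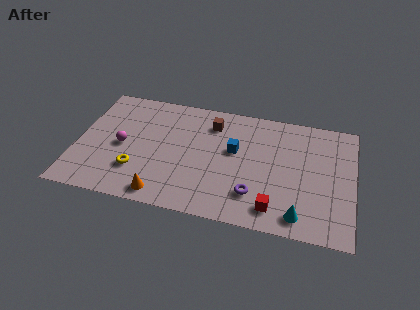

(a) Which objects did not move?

the blue cube and the orange cone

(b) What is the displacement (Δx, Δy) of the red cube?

(2.8, -1.1)

The red cube was at about (7.8, 2.5) and moved to about (10.6, 1.4).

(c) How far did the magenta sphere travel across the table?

2.9

The magenta sphere moved from about (2.8, 6.9) to (2.4, 4.0), a distance of √(0.4² + 2.9²) ≈ 2.9.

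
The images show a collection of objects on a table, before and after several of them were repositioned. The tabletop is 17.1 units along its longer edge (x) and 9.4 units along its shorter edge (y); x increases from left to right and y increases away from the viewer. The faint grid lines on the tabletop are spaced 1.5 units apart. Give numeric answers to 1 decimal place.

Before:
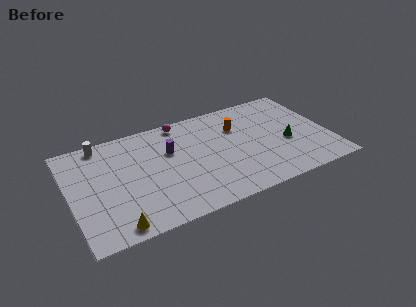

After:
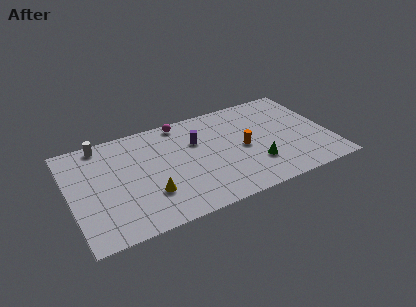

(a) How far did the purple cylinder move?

1.8

From (6.7, 6.1) to (8.5, 6.3), the purple cylinder covered √(1.8² + 0.2²) ≈ 1.8 units.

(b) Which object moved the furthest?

the yellow cone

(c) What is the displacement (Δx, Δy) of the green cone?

(-2.3, -1.2)

The green cone was at about (14.3, 3.9) and moved to about (12.0, 2.7).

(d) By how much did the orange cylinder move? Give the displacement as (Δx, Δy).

(0.1, -2.1)

The orange cylinder was at about (11.3, 6.6) and moved to about (11.4, 4.5).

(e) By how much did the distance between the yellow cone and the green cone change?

-5.1

Before: roughly 12.1 units apart; after: 7.0. That's 5.1 units closer together.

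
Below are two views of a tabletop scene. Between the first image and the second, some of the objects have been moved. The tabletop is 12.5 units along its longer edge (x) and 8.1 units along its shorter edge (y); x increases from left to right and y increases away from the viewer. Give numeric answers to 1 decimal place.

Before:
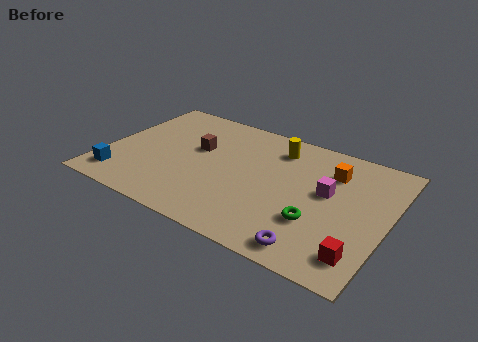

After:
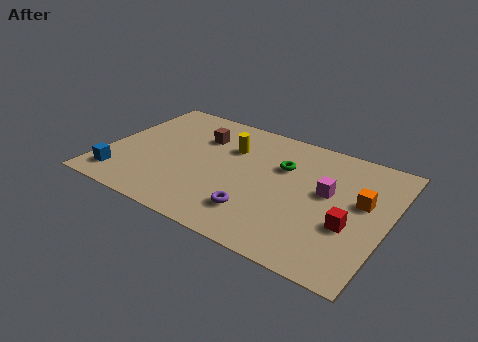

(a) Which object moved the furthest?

the green torus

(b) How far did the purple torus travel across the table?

2.8

The purple torus was near (9.7, 1.0) before and (7.1, 1.9) after, so it travelled √(2.6² + 0.9²) ≈ 2.8 units.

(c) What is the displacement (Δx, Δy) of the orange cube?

(1.5, -1.3)

The orange cube was at about (9.8, 6.0) and moved to about (11.3, 4.7).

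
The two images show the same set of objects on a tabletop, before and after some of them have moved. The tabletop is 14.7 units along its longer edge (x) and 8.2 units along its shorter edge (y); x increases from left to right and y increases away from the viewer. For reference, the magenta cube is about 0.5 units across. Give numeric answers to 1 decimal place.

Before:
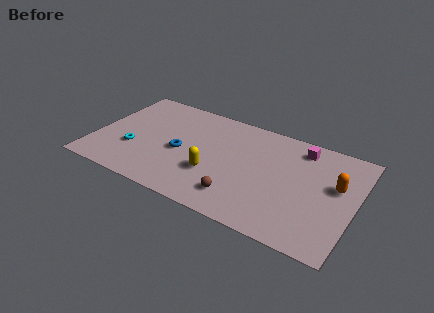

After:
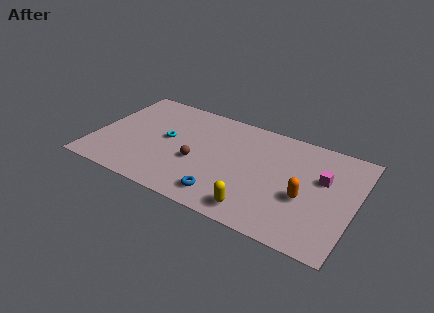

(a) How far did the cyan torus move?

2.3

The cyan torus was near (2.3, 2.8) before and (4.0, 4.4) after, so it travelled √(1.7² + 1.6²) ≈ 2.3 units.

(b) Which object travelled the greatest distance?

the blue torus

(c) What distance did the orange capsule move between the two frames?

2.3

From (13.6, 4.9) to (12.0, 3.3), the orange capsule covered √(1.6² + 1.6²) ≈ 2.3 units.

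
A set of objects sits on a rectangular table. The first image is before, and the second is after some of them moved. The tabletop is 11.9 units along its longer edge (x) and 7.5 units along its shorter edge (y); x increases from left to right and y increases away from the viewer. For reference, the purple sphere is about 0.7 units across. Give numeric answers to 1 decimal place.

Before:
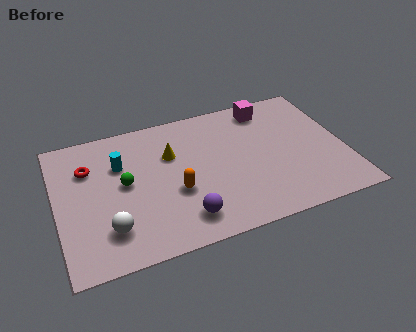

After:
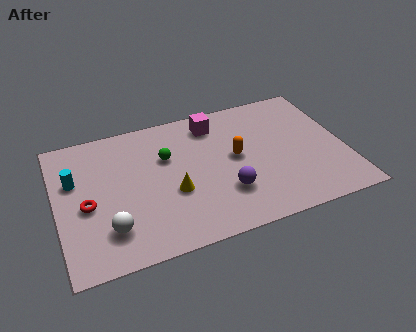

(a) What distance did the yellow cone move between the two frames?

2.1

From (4.8, 5.0) to (4.7, 2.9), the yellow cone covered √(0.1² + 2.1²) ≈ 2.1 units.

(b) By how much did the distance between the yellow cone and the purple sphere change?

-1.4

Before: roughly 3.6 units apart; after: 2.2. That's 1.4 units closer together.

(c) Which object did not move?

the white sphere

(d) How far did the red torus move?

2.0

The red torus moved from about (1.4, 5.3) to (1.2, 3.3), a distance of √(0.2² + 2.0²) ≈ 2.0.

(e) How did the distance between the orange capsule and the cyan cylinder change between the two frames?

+3.6

The distance was about 3.0 in the first image and 6.6 in the second, so they moved 3.6 units further apart.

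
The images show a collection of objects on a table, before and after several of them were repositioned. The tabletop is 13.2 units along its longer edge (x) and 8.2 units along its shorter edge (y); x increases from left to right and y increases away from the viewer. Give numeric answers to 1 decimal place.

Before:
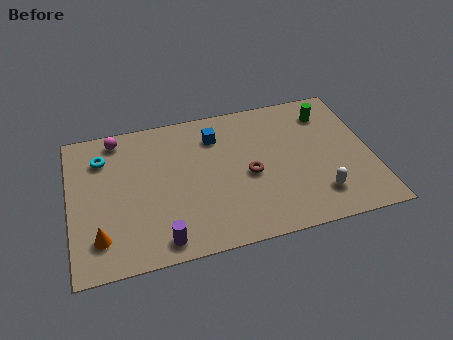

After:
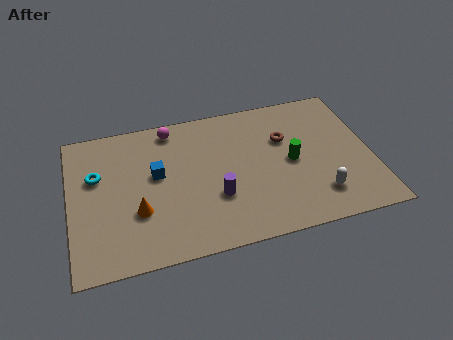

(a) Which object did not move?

the white capsule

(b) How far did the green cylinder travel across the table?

3.1

The green cylinder was near (11.5, 6.5) before and (9.7, 4.0) after, so it travelled √(1.8² + 2.5²) ≈ 3.1 units.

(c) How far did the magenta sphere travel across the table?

2.4

The magenta sphere moved from about (2.2, 7.2) to (4.6, 7.2), a distance of √(2.4² + 0.0²) ≈ 2.4.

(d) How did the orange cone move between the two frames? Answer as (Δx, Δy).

(1.7, 1.0)

The orange cone started near (1.2, 1.8) and ended near (2.9, 2.8).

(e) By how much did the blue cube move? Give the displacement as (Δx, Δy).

(-2.7, -1.6)

The blue cube started near (6.5, 6.3) and ended near (3.8, 4.7).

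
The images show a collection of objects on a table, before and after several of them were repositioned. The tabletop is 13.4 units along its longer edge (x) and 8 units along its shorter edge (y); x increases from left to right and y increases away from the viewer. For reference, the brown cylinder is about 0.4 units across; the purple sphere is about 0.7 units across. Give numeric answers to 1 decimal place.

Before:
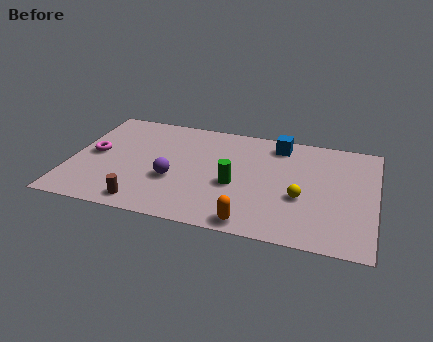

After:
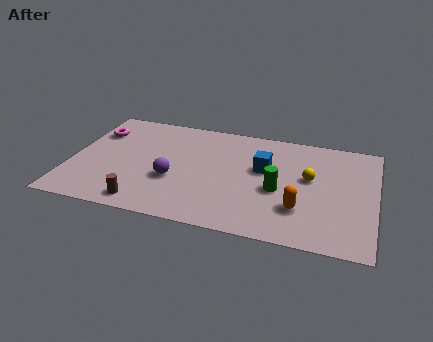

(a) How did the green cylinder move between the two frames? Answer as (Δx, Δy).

(1.9, 0.1)

The green cylinder was at about (7.3, 3.3) and moved to about (9.2, 3.4).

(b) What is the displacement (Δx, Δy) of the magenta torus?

(-0.1, 1.7)

The magenta torus was at about (1.0, 4.1) and moved to about (0.9, 5.8).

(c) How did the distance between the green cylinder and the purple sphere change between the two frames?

+1.9

They were about 2.7 units apart before and 4.6 after — 1.9 units further apart.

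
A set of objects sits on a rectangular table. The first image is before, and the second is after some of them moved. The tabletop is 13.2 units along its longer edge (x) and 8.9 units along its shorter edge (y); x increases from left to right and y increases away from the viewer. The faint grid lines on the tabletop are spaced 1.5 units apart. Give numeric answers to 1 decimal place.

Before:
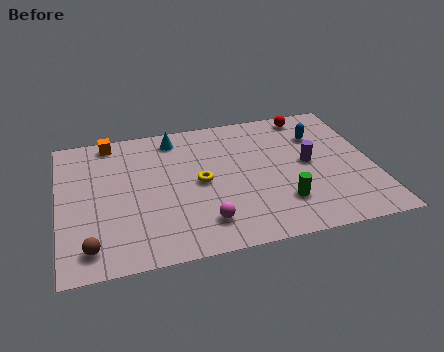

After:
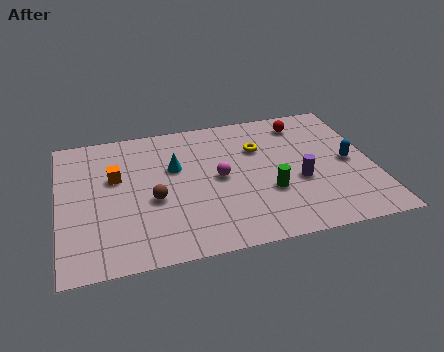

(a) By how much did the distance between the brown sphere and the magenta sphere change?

-1.8

Before: roughly 4.7 units apart; after: 2.9. That's 1.8 units closer together.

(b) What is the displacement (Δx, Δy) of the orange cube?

(0.1, -2.5)

From the two frames, the orange cube sits at roughly (2.3, 8.0) before and (2.4, 5.5) after.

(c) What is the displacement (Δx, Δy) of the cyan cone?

(-0.1, -2.0)

The cyan cone started near (5.0, 7.6) and ended near (4.9, 5.6).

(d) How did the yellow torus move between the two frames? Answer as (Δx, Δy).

(2.6, 1.7)

From the two frames, the yellow torus sits at roughly (5.9, 4.4) before and (8.5, 6.1) after.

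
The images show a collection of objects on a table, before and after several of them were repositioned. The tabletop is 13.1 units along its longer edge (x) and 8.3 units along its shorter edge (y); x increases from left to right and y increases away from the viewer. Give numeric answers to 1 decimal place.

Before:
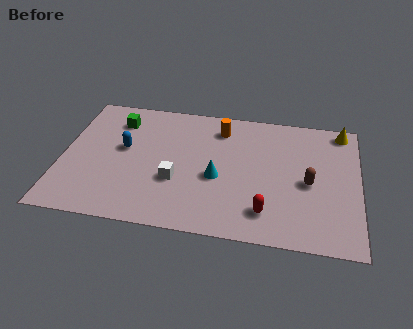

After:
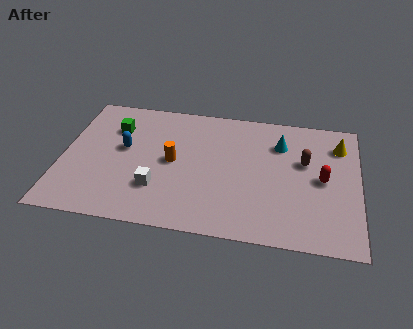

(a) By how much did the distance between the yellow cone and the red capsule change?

-4.1

Before: roughly 6.5 units apart; after: 2.4. That's 4.1 units closer together.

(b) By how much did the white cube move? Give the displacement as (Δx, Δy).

(-0.8, -0.6)

The white cube was at about (5.1, 3.0) and moved to about (4.3, 2.4).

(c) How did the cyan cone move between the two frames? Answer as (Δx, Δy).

(2.7, 2.6)

From the two frames, the cyan cone sits at roughly (6.9, 3.5) before and (9.6, 6.1) after.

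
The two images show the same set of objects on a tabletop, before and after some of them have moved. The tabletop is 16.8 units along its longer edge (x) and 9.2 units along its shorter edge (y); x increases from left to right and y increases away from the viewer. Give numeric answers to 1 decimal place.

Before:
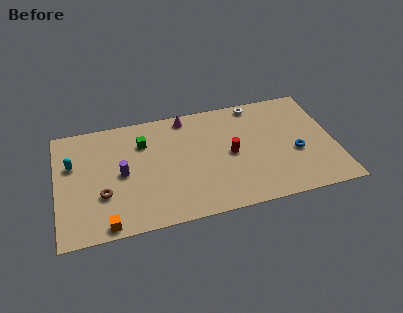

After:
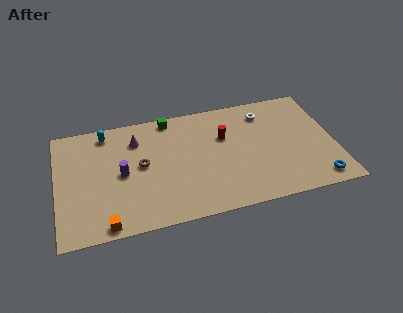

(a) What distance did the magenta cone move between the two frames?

3.3

The magenta cone moved from about (8.0, 8.2) to (4.9, 7.0), a distance of √(3.1² + 1.2²) ≈ 3.3.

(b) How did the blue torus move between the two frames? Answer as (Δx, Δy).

(1.1, -2.5)

From the two frames, the blue torus sits at roughly (14.4, 3.7) before and (15.5, 1.2) after.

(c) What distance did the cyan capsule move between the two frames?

3.0

From (1.0, 5.9) to (3.1, 8.0), the cyan capsule covered √(2.1² + 2.1²) ≈ 3.0 units.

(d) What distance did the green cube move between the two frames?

2.3

From (5.3, 6.7) to (7.0, 8.3), the green cube covered √(1.7² + 1.6²) ≈ 2.3 units.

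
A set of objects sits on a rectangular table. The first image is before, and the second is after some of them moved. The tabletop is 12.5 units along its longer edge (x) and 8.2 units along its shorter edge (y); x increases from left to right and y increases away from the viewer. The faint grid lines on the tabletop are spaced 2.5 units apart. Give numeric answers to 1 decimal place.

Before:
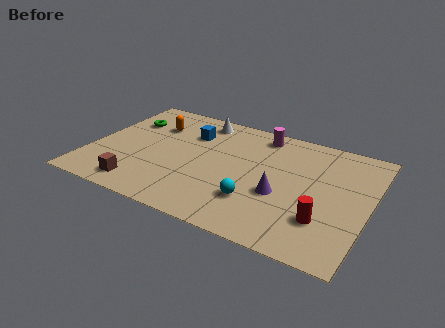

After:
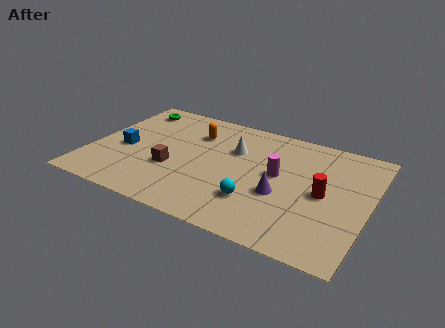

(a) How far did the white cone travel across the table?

2.4

The white cone was near (4.5, 7.1) before and (6.3, 5.5) after, so it travelled √(1.8² + 1.6²) ≈ 2.4 units.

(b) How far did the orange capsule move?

1.9

From (2.5, 5.9) to (4.4, 6.0), the orange capsule covered √(1.9² + 0.1²) ≈ 1.9 units.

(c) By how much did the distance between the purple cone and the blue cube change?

+2.0

They were about 5.2 units apart before and 7.2 after — 2.0 units further apart.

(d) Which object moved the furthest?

the blue cube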